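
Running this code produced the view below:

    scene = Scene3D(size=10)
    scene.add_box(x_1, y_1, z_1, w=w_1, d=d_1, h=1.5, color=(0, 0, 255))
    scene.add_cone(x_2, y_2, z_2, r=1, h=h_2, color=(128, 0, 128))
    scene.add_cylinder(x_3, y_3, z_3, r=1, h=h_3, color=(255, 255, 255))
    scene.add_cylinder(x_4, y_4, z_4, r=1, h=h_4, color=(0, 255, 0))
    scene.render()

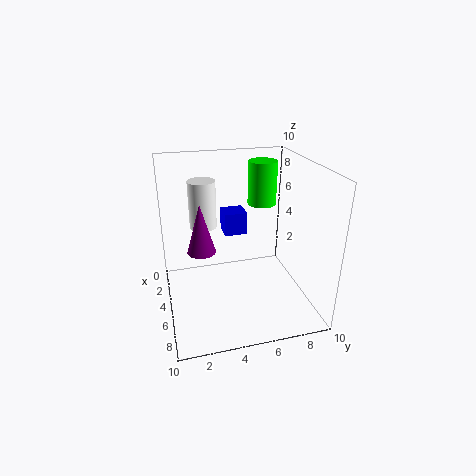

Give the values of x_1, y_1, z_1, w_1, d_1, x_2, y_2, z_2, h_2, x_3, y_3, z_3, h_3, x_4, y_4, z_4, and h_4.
x_1 = 4, y_1 = 4, z_1 = 5.5, w_1 = 1.5, d_1 = 1.5, x_2 = 4.5, y_2 = 2.5, z_2 = 4, h_2 = 3.5, x_3 = 2.5, y_3 = 3, z_3 = 5, h_3 = 3.5, x_4 = 4, y_4 = 7, z_4 = 7, h_4 = 3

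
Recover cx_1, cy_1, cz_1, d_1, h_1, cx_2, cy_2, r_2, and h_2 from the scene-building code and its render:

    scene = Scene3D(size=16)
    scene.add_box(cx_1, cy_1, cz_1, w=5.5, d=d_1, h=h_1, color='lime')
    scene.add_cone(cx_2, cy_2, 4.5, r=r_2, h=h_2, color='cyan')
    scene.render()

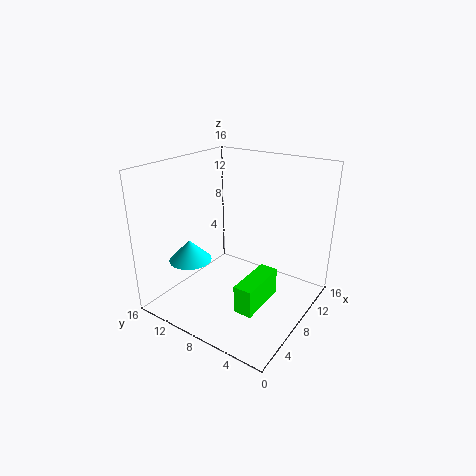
cx_1 = 3.5; cy_1 = 3.5; cz_1 = 2; d_1 = 2; h_1 = 3; cx_2 = 6; cy_2 = 13.5; r_2 = 2.5; h_2 = 2.5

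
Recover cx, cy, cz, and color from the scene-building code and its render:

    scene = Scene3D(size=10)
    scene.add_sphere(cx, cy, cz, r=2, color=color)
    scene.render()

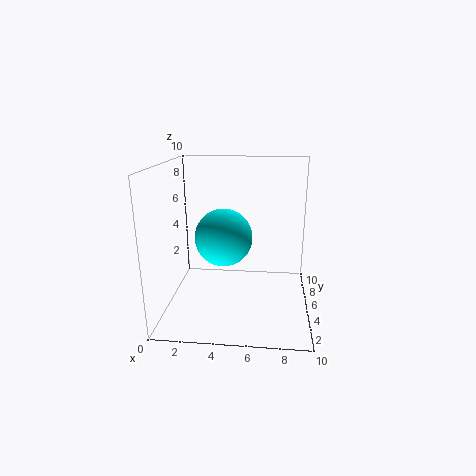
cx = 4
cy = 5
cz = 5
color = 'cyan'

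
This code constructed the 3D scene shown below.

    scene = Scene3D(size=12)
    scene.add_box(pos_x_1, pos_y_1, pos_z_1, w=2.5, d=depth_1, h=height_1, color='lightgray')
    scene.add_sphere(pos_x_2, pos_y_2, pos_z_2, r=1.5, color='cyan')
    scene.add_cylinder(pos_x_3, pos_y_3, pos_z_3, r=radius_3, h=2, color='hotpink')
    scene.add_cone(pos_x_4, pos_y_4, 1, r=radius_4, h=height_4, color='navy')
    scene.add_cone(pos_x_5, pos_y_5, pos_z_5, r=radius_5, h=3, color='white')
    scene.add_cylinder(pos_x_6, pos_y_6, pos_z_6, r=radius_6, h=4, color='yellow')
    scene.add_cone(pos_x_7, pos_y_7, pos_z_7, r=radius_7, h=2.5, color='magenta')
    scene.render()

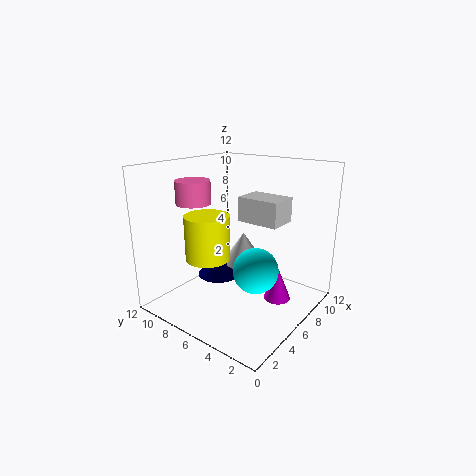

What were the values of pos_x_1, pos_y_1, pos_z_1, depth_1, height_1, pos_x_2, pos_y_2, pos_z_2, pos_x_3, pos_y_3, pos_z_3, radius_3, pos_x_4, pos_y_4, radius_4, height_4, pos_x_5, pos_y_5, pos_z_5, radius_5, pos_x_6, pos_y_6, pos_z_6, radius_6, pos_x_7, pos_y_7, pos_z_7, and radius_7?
pos_x_1 = 6
pos_y_1 = 2.5
pos_z_1 = 7.5
depth_1 = 3.5
height_1 = 2
pos_x_2 = 2
pos_y_2 = 1.5
pos_z_2 = 6
pos_x_3 = 5
pos_y_3 = 10
pos_z_3 = 8.5
radius_3 = 1.5
pos_x_4 = 7.5
pos_y_4 = 9.5
radius_4 = 2
height_4 = 2
pos_x_5 = 9.5
pos_y_5 = 8
pos_z_5 = 2
radius_5 = 2
pos_x_6 = 5.5
pos_y_6 = 9
pos_z_6 = 3.5
radius_6 = 2
pos_x_7 = 5
pos_y_7 = 1.5
pos_z_7 = 2.5
radius_7 = 1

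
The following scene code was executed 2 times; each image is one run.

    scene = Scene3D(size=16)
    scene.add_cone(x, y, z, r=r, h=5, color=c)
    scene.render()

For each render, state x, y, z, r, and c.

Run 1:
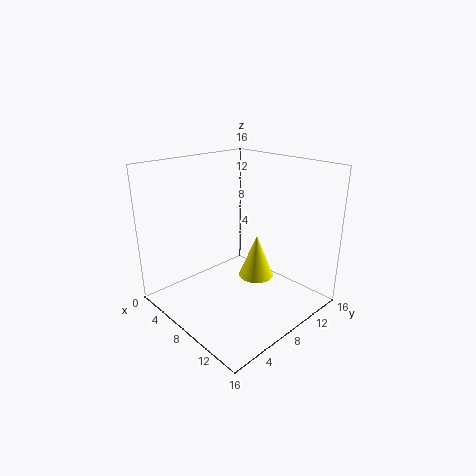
x = 9
y = 10
z = 3
r = 2
c = 'yellow'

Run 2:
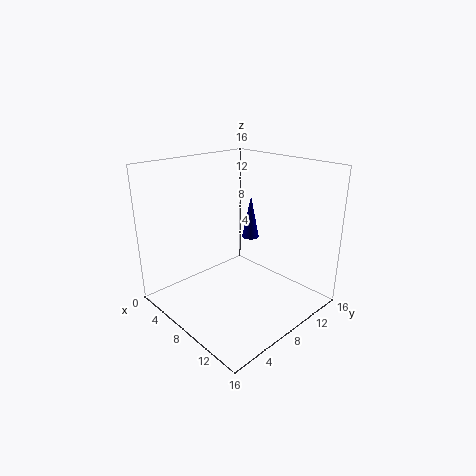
x = 7
y = 11
z = 7
r = 1
c = 'navy'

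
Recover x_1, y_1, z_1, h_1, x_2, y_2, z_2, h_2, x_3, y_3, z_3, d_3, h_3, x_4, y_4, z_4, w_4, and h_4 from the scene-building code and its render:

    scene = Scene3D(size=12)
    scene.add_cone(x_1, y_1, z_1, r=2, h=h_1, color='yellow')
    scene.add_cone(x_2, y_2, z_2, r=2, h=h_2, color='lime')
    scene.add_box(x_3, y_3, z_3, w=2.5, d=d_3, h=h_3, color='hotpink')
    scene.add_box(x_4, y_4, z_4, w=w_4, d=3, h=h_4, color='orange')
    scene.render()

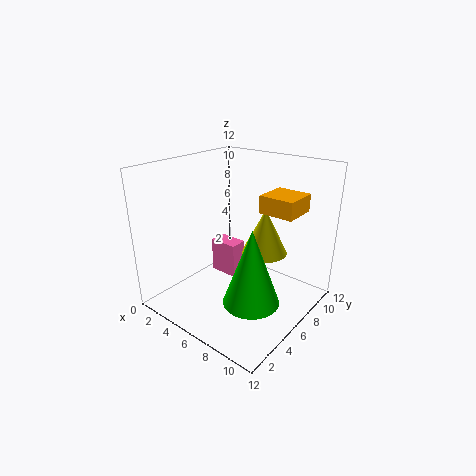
x_1 = 7; y_1 = 8.5; z_1 = 4; h_1 = 4; x_2 = 10; y_2 = 2.5; z_2 = 3.5; h_2 = 5.5; x_3 = 3; y_3 = 6; z_3 = 2; d_3 = 1.5; h_3 = 3; x_4 = 7; y_4 = 7.5; z_4 = 8; w_4 = 3; h_4 = 1.5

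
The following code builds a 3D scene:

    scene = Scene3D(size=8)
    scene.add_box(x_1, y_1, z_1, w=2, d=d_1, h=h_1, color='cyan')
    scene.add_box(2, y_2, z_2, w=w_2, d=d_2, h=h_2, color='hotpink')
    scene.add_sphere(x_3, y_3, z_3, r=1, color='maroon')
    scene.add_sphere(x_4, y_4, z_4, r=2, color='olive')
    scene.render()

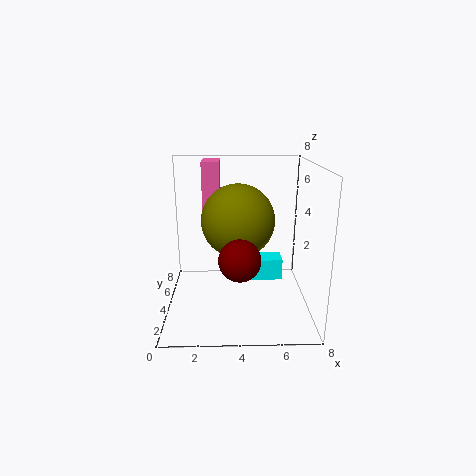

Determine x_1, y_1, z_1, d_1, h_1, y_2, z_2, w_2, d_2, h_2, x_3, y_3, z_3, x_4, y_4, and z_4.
x_1 = 4
y_1 = 1
z_1 = 3
d_1 = 1
h_1 = 1
y_2 = 5
z_2 = 5
w_2 = 1
d_2 = 2
h_2 = 3
x_3 = 4
y_3 = 1
z_3 = 4
x_4 = 4
y_4 = 4
z_4 = 5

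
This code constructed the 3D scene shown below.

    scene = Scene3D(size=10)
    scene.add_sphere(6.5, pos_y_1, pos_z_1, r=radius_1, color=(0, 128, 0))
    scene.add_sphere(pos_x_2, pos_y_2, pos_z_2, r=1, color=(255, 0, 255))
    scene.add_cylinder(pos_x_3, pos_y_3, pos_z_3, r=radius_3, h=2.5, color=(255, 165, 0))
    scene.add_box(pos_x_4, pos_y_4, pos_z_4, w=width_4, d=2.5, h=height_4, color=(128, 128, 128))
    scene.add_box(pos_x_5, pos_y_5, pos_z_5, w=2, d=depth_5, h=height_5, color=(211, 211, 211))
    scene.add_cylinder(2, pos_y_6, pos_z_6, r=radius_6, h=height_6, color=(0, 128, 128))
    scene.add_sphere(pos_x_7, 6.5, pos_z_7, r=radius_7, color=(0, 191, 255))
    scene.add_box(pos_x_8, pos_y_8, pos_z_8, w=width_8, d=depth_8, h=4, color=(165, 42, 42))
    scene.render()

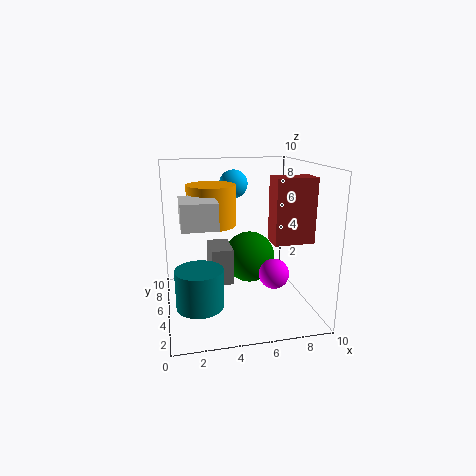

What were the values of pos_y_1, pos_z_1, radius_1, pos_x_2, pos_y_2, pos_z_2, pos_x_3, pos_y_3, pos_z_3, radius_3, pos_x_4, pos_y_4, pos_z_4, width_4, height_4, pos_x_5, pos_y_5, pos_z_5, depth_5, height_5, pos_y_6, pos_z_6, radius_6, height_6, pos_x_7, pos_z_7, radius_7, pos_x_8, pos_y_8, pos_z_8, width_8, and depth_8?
pos_y_1 = 7.5; pos_z_1 = 2.5; radius_1 = 2; pos_x_2 = 7; pos_y_2 = 3; pos_z_2 = 3; pos_x_3 = 3; pos_y_3 = 3.5; pos_z_3 = 6.5; radius_3 = 1.5; pos_x_4 = 3; pos_y_4 = 4; pos_z_4 = 2; width_4 = 1.5; height_4 = 2.5; pos_x_5 = 1; pos_y_5 = 0.5; pos_z_5 = 7; depth_5 = 2.5; height_5 = 1.5; pos_y_6 = 2.5; pos_z_6 = 1.5; radius_6 = 1.5; height_6 = 2.5; pos_x_7 = 5; pos_z_7 = 8.5; radius_7 = 1; pos_x_8 = 6.5; pos_y_8 = 1.5; pos_z_8 = 5.5; width_8 = 2.5; depth_8 = 1.5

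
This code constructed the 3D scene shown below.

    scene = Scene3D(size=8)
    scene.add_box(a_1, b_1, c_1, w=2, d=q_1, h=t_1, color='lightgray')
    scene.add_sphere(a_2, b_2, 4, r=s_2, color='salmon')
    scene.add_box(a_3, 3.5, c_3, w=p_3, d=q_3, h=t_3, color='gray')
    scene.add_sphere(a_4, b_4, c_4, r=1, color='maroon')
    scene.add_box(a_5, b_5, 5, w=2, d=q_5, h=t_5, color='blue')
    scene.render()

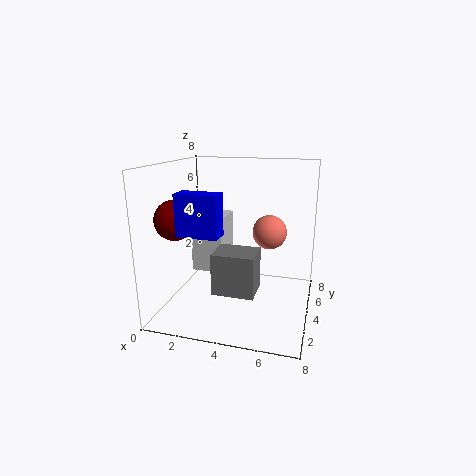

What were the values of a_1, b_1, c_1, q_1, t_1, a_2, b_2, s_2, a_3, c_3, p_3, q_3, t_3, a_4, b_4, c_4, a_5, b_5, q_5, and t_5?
a_1 = 0.5, b_1 = 5.5, c_1 = 1, q_1 = 2.5, t_1 = 3.5, a_2 = 5.5, b_2 = 5.5, s_2 = 1, a_3 = 2.5, c_3 = 0.5, p_3 = 2.5, q_3 = 2, t_3 = 2.5, a_4 = 1.5, b_4 = 1.5, c_4 = 5.5, a_5 = 2, b_5 = 0.5, q_5 = 1, t_5 = 2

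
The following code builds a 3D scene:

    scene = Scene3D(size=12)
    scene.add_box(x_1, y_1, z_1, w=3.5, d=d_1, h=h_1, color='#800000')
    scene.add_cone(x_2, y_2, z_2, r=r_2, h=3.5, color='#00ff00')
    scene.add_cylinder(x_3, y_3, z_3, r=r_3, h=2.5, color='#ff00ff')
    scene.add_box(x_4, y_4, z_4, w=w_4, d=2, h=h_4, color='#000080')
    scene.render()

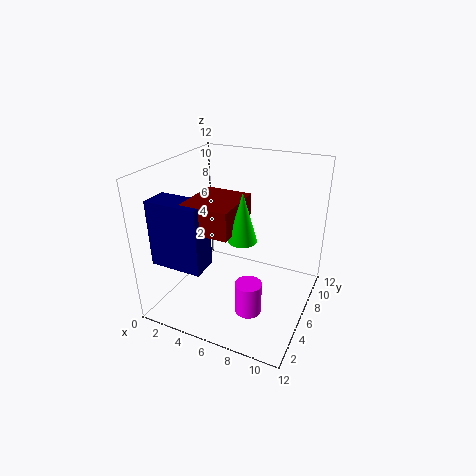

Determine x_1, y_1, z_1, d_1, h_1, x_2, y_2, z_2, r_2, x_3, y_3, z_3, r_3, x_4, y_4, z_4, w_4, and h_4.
x_1 = 4, y_1 = 1, z_1 = 8.5, d_1 = 4, h_1 = 2, x_2 = 8, y_2 = 2.5, z_2 = 8, r_2 = 1, x_3 = 8.5, y_3 = 2.5, z_3 = 2, r_3 = 1, x_4 = 1.5, y_4 = 0.5, z_4 = 5.5, w_4 = 4, h_4 = 5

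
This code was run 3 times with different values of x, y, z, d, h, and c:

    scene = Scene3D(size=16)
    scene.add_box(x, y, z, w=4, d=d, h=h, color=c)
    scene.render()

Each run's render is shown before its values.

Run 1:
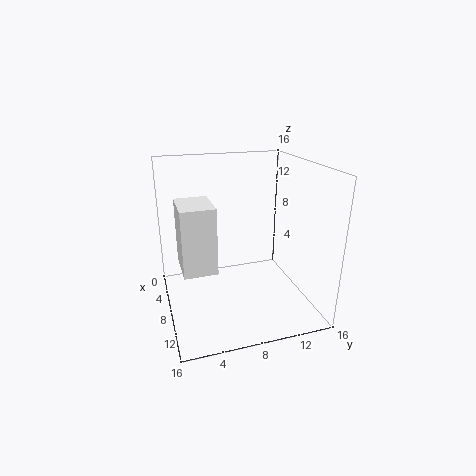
x = 11, y = 1, z = 8, d = 3, h = 6, c = 'white'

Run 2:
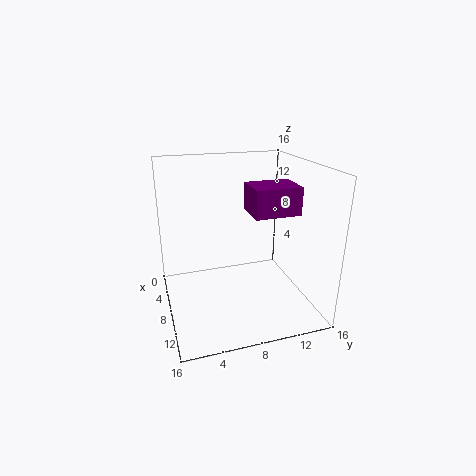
x = 7, y = 9, z = 11, d = 5, h = 3, c = 'purple'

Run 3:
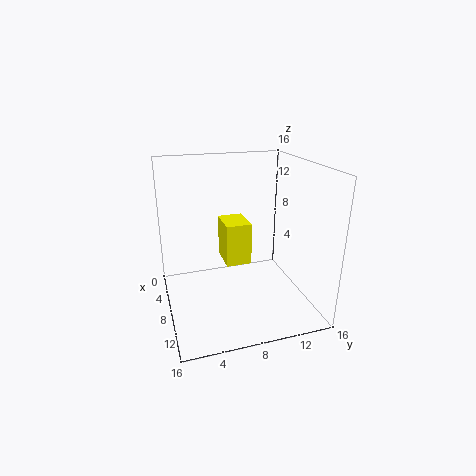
x = 3, y = 7, z = 4, d = 3, h = 5, c = 'yellow'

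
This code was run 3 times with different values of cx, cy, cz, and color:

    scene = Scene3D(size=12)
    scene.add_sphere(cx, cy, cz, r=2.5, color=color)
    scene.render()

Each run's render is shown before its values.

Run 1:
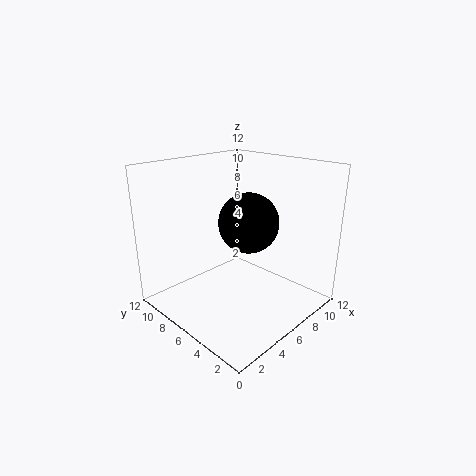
cx = 6.75
cy = 5.5
cz = 7.25
color = 'black'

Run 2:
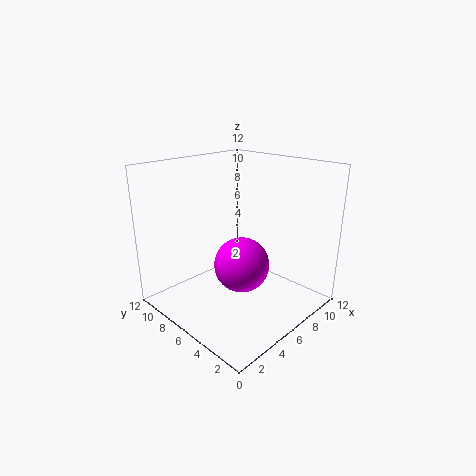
cx = 7.25
cy = 6.75
cz = 2.75
color = 'magenta'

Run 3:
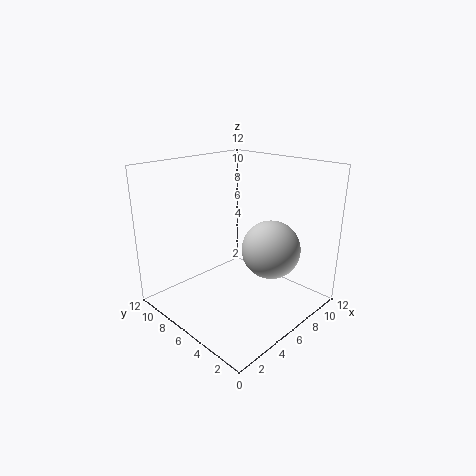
cx = 8.25
cy = 4.25
cz = 4.75
color = 'lightgray'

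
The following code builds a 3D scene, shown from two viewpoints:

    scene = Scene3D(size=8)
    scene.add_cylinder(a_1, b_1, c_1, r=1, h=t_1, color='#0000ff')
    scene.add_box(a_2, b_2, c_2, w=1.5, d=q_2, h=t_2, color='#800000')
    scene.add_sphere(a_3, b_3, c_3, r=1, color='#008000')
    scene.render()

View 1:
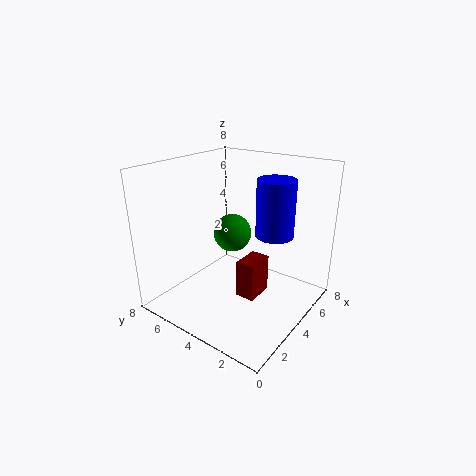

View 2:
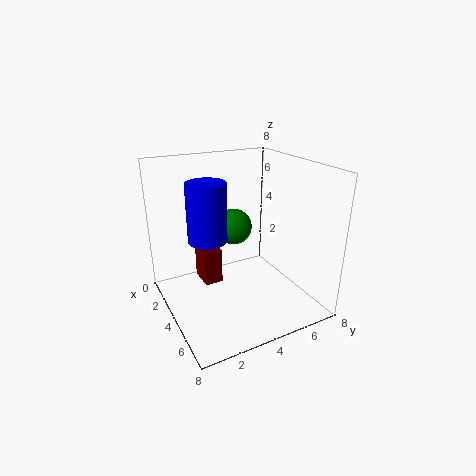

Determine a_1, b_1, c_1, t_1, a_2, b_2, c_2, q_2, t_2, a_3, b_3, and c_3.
a_1 = 4.5; b_1 = 2; c_1 = 4.5; t_1 = 3; a_2 = 2.5; b_2 = 2; c_2 = 1.5; q_2 = 1; t_2 = 2; a_3 = 3.5; b_3 = 4; c_3 = 4.5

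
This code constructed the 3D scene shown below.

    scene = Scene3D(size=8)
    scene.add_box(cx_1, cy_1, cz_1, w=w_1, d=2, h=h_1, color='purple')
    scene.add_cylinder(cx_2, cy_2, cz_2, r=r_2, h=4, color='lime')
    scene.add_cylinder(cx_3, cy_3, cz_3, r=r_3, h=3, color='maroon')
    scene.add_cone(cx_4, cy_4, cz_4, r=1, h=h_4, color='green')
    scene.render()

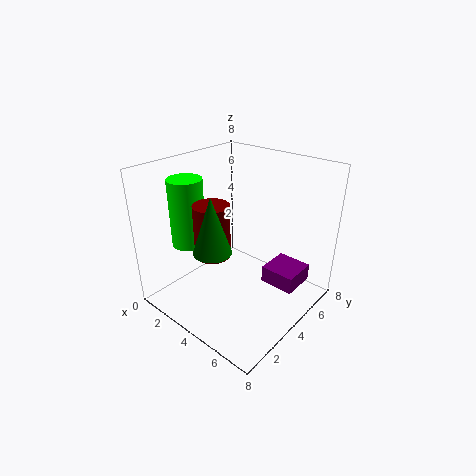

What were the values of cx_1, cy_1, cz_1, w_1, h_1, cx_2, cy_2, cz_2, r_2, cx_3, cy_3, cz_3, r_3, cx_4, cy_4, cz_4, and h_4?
cx_1 = 5
cy_1 = 5
cz_1 = 1
w_1 = 2
h_1 = 1
cx_2 = 1
cy_2 = 3
cz_2 = 3
r_2 = 1
cx_3 = 3
cy_3 = 3
cz_3 = 3
r_3 = 1
cx_4 = 4
cy_4 = 2
cz_4 = 4
h_4 = 3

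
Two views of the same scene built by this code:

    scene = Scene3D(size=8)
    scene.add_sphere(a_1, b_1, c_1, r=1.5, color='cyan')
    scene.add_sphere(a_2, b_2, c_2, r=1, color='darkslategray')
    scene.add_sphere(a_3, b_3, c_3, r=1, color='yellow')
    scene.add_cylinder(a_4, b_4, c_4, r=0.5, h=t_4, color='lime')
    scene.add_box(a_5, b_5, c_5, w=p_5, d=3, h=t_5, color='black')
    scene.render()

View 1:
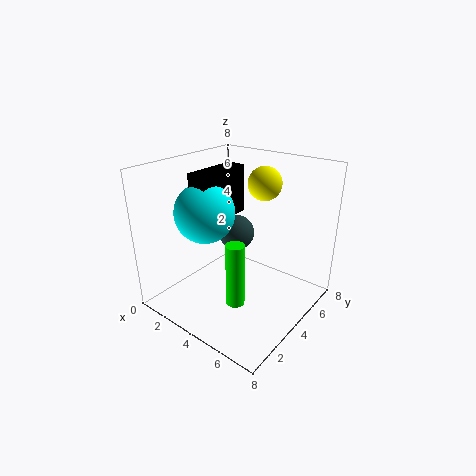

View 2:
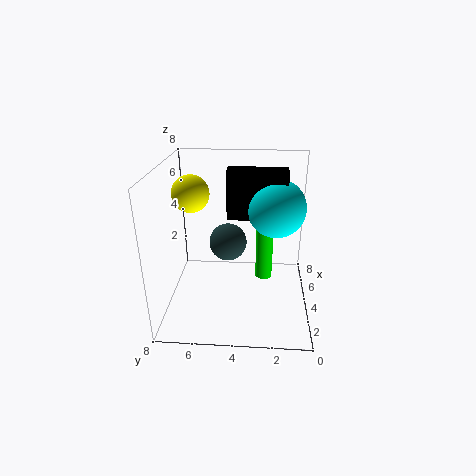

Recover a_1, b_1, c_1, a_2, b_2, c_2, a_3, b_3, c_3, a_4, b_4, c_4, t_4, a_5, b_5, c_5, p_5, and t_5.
a_1 = 3.5, b_1 = 2, c_1 = 6, a_2 = 3.5, b_2 = 4.5, c_2 = 4, a_3 = 4, b_3 = 6.5, c_3 = 6.5, a_4 = 5, b_4 = 2.5, c_4 = 1, t_4 = 3.5, a_5 = 3, b_5 = 1.5, c_5 = 5.5, p_5 = 1, t_5 = 2.5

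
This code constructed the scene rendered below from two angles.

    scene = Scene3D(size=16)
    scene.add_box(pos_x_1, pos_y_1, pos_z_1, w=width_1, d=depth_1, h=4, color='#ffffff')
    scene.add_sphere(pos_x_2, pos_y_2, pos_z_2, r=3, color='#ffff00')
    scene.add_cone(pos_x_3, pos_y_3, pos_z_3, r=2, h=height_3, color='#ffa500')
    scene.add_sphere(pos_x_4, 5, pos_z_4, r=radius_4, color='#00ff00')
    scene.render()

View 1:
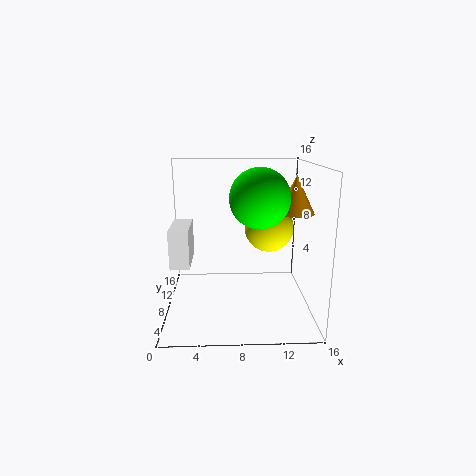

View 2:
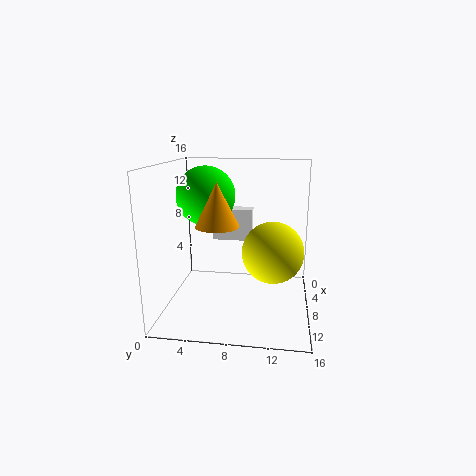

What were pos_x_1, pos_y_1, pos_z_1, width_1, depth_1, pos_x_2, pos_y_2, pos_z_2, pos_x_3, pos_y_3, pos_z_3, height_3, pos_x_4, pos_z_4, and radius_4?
pos_x_1 = 1, pos_y_1 = 4, pos_z_1 = 6, width_1 = 2, depth_1 = 5, pos_x_2 = 12, pos_y_2 = 12, pos_z_2 = 8, pos_x_3 = 14, pos_y_3 = 7, pos_z_3 = 11, height_3 = 4, pos_x_4 = 10, pos_z_4 = 13, radius_4 = 3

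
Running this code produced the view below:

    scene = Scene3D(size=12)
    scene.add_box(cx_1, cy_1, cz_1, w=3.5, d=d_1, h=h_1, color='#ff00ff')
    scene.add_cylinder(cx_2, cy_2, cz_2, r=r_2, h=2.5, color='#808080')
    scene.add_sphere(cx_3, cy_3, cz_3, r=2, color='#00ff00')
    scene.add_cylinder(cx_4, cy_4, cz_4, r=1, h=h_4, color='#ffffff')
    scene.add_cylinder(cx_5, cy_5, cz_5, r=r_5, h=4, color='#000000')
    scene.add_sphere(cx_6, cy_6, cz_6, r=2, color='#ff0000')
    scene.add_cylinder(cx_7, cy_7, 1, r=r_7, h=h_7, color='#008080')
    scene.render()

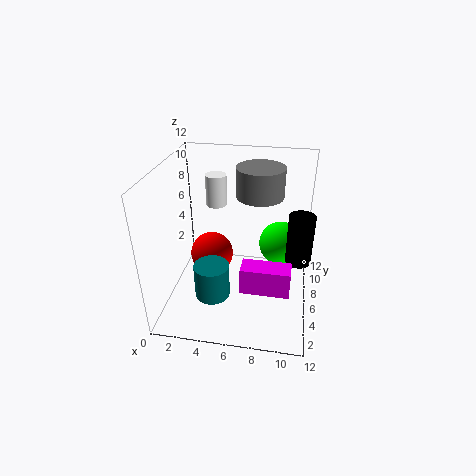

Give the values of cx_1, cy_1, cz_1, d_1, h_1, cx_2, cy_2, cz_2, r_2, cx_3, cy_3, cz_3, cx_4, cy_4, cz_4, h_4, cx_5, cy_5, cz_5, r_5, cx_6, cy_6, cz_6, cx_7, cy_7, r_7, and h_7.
cx_1 = 7, cy_1 = 1, cz_1 = 4.5, d_1 = 1.5, h_1 = 2, cx_2 = 7.5, cy_2 = 8, cz_2 = 9, r_2 = 2, cx_3 = 9.5, cy_3 = 9, cz_3 = 4, cx_4 = 3, cy_4 = 11, cz_4 = 6.5, h_4 = 3, cx_5 = 11, cy_5 = 5, cz_5 = 5, r_5 = 1, cx_6 = 3, cy_6 = 8.5, cz_6 = 2.5, cx_7 = 4, cy_7 = 4.5, r_7 = 1.5, h_7 = 3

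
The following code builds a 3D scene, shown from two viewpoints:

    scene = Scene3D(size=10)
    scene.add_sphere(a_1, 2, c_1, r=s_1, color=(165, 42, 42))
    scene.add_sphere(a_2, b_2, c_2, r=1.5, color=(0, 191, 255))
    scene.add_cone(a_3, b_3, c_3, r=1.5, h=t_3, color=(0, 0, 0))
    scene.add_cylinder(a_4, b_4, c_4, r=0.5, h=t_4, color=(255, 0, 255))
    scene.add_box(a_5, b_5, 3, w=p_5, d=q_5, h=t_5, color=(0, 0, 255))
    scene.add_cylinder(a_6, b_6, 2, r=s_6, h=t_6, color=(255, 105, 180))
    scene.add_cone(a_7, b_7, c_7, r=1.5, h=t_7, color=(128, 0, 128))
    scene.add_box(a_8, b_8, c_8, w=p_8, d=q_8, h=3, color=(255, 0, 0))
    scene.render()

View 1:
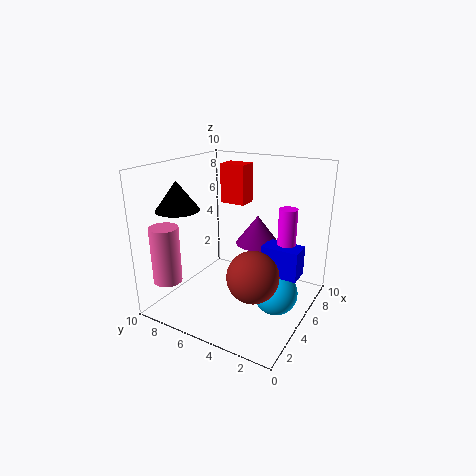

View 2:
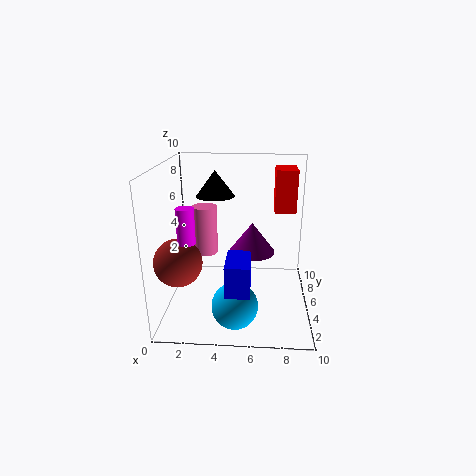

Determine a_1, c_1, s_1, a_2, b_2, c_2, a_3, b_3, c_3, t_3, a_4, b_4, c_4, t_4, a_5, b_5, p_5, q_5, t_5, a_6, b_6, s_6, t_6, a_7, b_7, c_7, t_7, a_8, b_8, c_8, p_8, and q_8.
a_1 = 1.5
c_1 = 4.5
s_1 = 1.5
a_2 = 5
b_2 = 2
c_2 = 1.5
a_3 = 3
b_3 = 8.5
c_3 = 7
t_3 = 2
a_4 = 2.5
b_4 = 0.5
c_4 = 6.5
t_4 = 2
a_5 = 4.5
b_5 = 0.5
p_5 = 1.5
q_5 = 2.5
t_5 = 2
a_6 = 2
b_6 = 9
s_6 = 1
t_6 = 4
a_7 = 6
b_7 = 4
c_7 = 4.5
t_7 = 2
a_8 = 7.5
b_8 = 6
c_8 = 6.5
p_8 = 1.5
q_8 = 2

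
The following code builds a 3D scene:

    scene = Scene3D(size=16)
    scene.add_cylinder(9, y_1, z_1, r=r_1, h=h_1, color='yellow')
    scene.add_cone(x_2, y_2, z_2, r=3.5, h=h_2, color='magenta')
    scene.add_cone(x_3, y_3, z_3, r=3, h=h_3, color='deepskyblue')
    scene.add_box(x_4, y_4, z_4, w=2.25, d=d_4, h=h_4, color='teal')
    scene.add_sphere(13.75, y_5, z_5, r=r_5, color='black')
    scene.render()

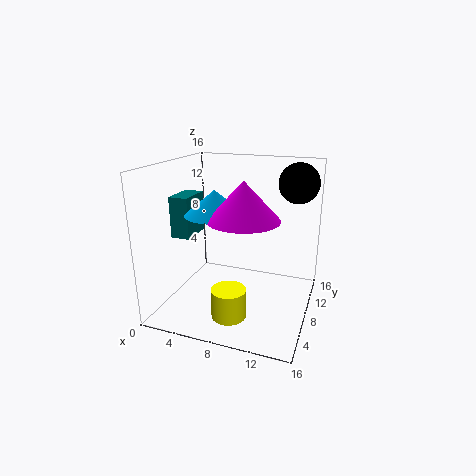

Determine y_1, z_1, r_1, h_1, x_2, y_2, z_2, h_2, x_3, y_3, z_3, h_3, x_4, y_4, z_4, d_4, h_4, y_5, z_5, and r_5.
y_1 = 2.5; z_1 = 1.75; r_1 = 1.75; h_1 = 3; x_2 = 10; y_2 = 4; z_2 = 11.5; h_2 = 3.75; x_3 = 6.75; y_3 = 4.75; z_3 = 11.5; h_3 = 2.5; x_4 = 0.25; y_4 = 6.75; z_4 = 7.5; d_4 = 4; h_4 = 4.75; y_5 = 11.75; z_5 = 13.75; r_5 = 2.25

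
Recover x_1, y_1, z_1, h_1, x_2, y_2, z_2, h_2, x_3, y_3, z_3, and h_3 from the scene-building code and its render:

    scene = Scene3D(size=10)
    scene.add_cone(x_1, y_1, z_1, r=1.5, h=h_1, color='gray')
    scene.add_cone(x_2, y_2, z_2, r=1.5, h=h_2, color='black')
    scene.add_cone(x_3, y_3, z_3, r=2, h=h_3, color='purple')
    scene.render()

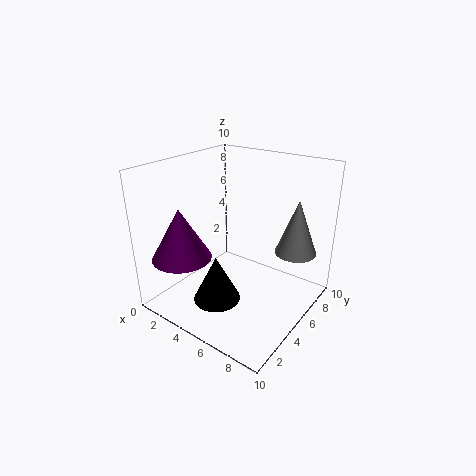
x_1 = 8; y_1 = 8; z_1 = 3.5; h_1 = 4; x_2 = 5.5; y_2 = 2; z_2 = 2; h_2 = 3; x_3 = 2.5; y_3 = 2; z_3 = 4; h_3 = 3.5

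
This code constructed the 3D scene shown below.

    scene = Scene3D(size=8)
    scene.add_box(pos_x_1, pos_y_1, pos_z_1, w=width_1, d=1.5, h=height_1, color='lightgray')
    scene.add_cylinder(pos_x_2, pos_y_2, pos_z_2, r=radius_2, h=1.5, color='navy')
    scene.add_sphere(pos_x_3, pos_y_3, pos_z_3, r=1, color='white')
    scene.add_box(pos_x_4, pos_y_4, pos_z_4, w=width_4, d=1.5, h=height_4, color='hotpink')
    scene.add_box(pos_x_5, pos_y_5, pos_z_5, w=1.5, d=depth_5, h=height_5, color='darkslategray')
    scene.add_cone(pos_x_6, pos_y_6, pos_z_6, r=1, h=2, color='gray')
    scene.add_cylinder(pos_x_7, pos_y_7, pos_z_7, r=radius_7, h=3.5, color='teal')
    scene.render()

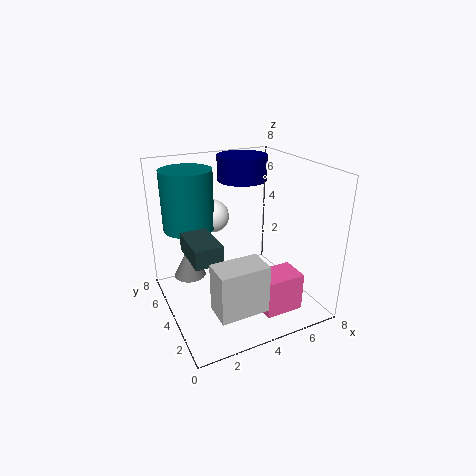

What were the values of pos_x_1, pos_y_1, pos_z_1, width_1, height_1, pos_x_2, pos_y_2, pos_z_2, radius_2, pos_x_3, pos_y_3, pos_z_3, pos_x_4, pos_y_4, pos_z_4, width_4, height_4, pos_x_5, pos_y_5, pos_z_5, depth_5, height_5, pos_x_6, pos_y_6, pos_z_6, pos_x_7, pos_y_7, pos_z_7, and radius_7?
pos_x_1 = 1.5, pos_y_1 = 0.5, pos_z_1 = 1.5, width_1 = 2.5, height_1 = 2.5, pos_x_2 = 5.5, pos_y_2 = 6.5, pos_z_2 = 6.5, radius_2 = 1.5, pos_x_3 = 3.5, pos_y_3 = 6.5, pos_z_3 = 4.5, pos_x_4 = 4, pos_y_4 = 0.5, pos_z_4 = 1, width_4 = 2, height_4 = 2, pos_x_5 = 1, pos_y_5 = 2.5, pos_z_5 = 3.5, depth_5 = 2.5, height_5 = 1, pos_x_6 = 2, pos_y_6 = 7, pos_z_6 = 0.5, pos_x_7 = 2, pos_y_7 = 6.5, pos_z_7 = 4, radius_7 = 1.5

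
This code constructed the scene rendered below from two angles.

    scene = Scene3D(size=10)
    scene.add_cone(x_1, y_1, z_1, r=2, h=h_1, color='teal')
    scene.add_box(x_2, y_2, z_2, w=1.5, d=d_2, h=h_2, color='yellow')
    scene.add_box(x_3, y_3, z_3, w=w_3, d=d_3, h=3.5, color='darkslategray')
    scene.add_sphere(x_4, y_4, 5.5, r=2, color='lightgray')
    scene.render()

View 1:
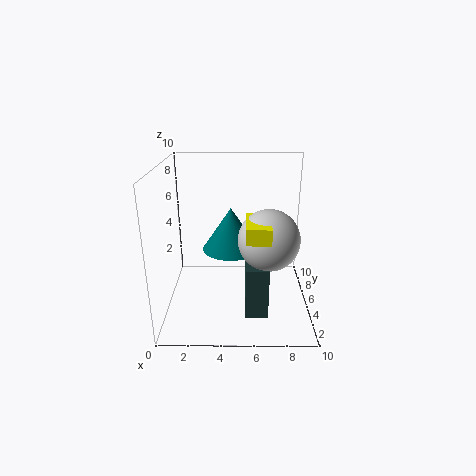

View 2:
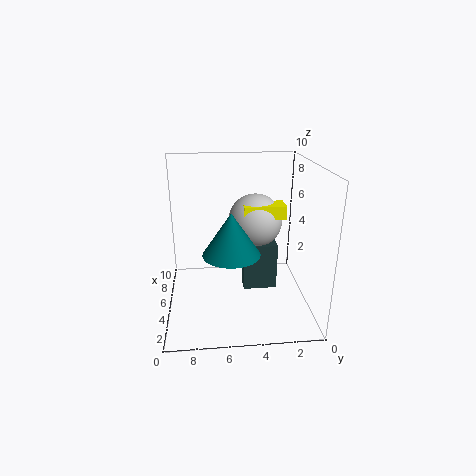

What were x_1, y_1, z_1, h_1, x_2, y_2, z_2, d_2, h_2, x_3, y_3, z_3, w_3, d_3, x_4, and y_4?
x_1 = 4.5, y_1 = 5.5, z_1 = 4, h_1 = 3, x_2 = 5.5, y_2 = 1.5, z_2 = 6, d_2 = 3, h_2 = 1, x_3 = 5.5, y_3 = 2, z_3 = 0.5, w_3 = 1.5, d_3 = 2.5, x_4 = 7, y_4 = 3.5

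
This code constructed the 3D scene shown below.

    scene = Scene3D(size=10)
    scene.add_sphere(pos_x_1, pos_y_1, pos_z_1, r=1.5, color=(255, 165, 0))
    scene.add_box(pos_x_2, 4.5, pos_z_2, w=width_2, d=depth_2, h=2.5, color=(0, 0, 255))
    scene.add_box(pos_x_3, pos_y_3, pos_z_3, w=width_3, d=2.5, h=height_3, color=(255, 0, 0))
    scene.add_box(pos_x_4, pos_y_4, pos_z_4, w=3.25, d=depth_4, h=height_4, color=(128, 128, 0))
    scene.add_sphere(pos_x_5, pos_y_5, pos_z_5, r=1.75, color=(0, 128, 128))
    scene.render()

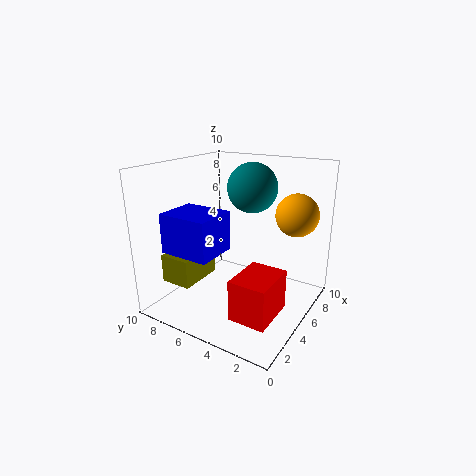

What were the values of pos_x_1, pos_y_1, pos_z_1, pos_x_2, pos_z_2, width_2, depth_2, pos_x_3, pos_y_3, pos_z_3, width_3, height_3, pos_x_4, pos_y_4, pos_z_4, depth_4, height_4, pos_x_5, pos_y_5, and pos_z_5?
pos_x_1 = 7.5; pos_y_1 = 1.75; pos_z_1 = 6.5; pos_x_2 = 0.5; pos_z_2 = 5; width_2 = 2.75; depth_2 = 3.25; pos_x_3 = 1.75; pos_y_3 = 1.25; pos_z_3 = 0.75; width_3 = 3.25; height_3 = 2.75; pos_x_4 = 2; pos_y_4 = 7.25; pos_z_4 = 1.75; depth_4 = 2.25; height_4 = 2; pos_x_5 = 6.5; pos_y_5 = 4.75; pos_z_5 = 8.25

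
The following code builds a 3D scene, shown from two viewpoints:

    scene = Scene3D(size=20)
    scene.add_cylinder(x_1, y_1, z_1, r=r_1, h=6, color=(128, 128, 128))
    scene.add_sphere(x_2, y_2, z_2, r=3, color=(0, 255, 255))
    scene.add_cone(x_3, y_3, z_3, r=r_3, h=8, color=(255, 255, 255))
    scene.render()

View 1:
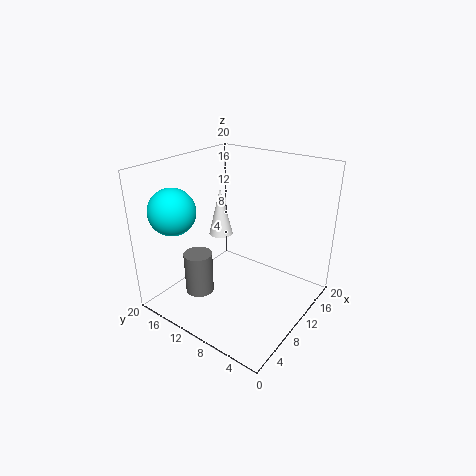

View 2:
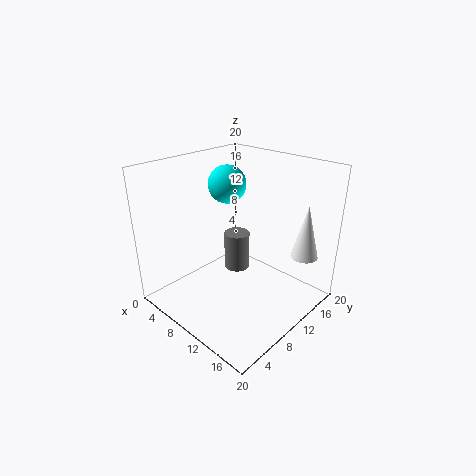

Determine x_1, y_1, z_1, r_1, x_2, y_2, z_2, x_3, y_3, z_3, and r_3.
x_1 = 6; y_1 = 14; z_1 = 2; r_1 = 2; x_2 = 3; y_2 = 15; z_2 = 15; x_3 = 16; y_3 = 18; z_3 = 6; r_3 = 2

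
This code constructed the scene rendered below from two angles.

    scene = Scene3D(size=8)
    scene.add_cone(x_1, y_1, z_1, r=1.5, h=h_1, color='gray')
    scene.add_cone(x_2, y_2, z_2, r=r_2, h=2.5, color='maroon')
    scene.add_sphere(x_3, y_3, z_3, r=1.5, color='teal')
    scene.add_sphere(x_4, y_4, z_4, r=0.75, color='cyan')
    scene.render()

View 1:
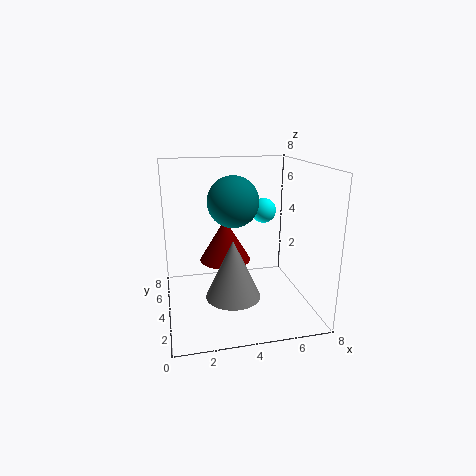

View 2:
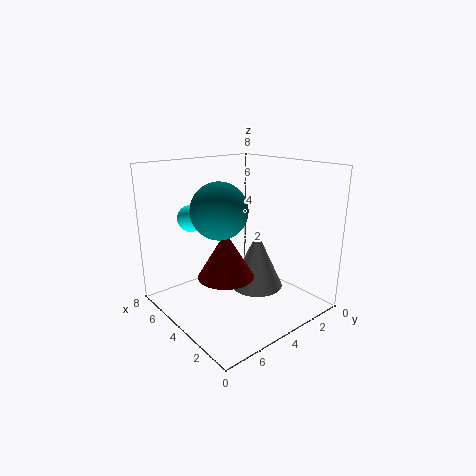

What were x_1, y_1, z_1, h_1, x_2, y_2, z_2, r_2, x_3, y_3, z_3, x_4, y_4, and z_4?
x_1 = 3.5
y_1 = 3
z_1 = 1
h_1 = 3.25
x_2 = 3.5
y_2 = 5.25
z_2 = 2.25
r_2 = 1.5
x_3 = 4
y_3 = 5.25
z_3 = 5.75
x_4 = 6
y_4 = 5.75
z_4 = 5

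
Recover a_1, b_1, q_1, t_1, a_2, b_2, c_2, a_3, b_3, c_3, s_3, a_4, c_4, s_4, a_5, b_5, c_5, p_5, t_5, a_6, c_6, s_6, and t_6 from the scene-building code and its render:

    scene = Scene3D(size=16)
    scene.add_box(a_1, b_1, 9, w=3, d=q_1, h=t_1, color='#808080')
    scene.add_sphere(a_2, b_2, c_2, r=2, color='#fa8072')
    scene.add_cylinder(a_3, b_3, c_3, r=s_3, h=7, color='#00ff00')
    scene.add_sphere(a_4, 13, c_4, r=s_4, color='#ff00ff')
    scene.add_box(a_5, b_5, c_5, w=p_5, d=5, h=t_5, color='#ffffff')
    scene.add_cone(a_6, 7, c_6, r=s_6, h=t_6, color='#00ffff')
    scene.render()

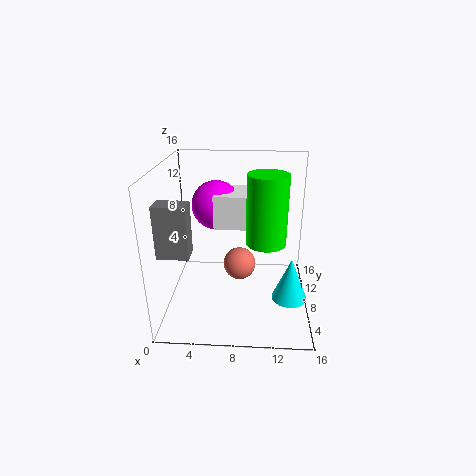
a_1 = 1; b_1 = 1; q_1 = 2; t_1 = 5; a_2 = 8; b_2 = 11; c_2 = 3; a_3 = 11; b_3 = 5; c_3 = 9; s_3 = 2; a_4 = 5; c_4 = 10; s_4 = 3; a_5 = 5; b_5 = 10; c_5 = 8; p_5 = 4; t_5 = 4; a_6 = 14; c_6 = 1; s_6 = 2; t_6 = 5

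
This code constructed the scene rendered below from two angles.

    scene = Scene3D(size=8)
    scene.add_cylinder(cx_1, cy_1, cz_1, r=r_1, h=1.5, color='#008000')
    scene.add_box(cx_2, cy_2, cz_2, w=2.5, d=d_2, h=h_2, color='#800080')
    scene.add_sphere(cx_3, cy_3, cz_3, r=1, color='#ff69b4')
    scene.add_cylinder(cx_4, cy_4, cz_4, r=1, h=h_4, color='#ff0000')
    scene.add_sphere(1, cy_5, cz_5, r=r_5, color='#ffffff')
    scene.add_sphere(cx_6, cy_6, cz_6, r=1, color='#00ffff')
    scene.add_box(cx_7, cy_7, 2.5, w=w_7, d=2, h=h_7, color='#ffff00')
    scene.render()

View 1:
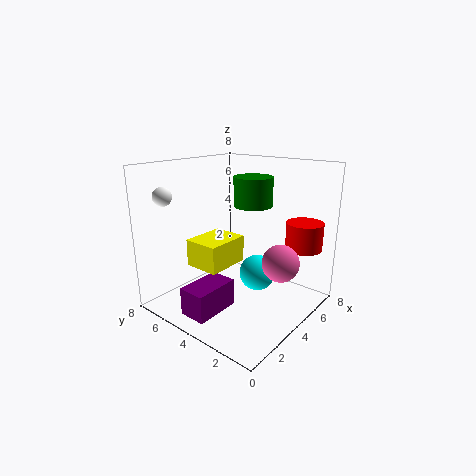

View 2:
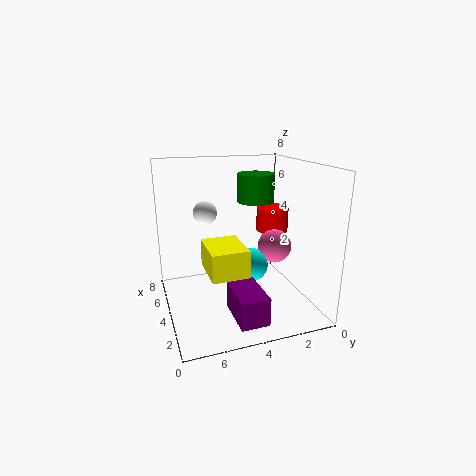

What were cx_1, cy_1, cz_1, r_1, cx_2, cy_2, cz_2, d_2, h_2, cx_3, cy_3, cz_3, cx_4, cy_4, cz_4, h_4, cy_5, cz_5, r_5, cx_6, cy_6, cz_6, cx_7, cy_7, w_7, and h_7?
cx_1 = 4; cy_1 = 3; cz_1 = 6; r_1 = 1; cx_2 = 0.5; cy_2 = 3.5; cz_2 = 0.5; d_2 = 1.5; h_2 = 1.5; cx_3 = 4.5; cy_3 = 1.5; cz_3 = 3; cx_4 = 6; cy_4 = 1; cz_4 = 3.5; h_4 = 1.5; cy_5 = 6.5; cz_5 = 6.5; r_5 = 0.5; cx_6 = 4.5; cy_6 = 3; cz_6 = 2; cx_7 = 2; cy_7 = 4; w_7 = 2.5; h_7 = 1.5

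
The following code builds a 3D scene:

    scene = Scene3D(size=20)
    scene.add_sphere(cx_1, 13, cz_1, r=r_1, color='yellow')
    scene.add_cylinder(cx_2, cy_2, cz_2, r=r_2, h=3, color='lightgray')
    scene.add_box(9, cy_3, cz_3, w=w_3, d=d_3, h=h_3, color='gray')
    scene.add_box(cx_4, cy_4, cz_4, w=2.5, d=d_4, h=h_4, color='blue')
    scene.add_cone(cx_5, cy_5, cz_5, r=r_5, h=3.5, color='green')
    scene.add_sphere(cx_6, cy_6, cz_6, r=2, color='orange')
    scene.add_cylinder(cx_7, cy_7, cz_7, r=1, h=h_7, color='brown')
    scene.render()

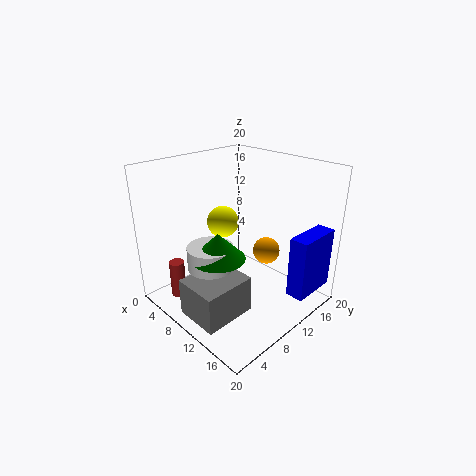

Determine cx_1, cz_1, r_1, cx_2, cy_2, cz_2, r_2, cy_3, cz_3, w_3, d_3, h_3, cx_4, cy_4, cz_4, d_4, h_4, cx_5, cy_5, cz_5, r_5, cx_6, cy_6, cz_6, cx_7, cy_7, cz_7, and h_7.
cx_1 = 3.5
cz_1 = 9.5
r_1 = 2.5
cx_2 = 10
cy_2 = 5
cz_2 = 7.5
r_2 = 3
cy_3 = 0.5
cz_3 = 2
w_3 = 6
d_3 = 7
h_3 = 5
cx_4 = 17
cy_4 = 12.5
cz_4 = 3
d_4 = 6.5
h_4 = 8.5
cx_5 = 11
cy_5 = 5.5
cz_5 = 9
r_5 = 3.5
cx_6 = 11
cy_6 = 15
cz_6 = 6.5
cx_7 = 6.5
cy_7 = 2
cz_7 = 3
h_7 = 5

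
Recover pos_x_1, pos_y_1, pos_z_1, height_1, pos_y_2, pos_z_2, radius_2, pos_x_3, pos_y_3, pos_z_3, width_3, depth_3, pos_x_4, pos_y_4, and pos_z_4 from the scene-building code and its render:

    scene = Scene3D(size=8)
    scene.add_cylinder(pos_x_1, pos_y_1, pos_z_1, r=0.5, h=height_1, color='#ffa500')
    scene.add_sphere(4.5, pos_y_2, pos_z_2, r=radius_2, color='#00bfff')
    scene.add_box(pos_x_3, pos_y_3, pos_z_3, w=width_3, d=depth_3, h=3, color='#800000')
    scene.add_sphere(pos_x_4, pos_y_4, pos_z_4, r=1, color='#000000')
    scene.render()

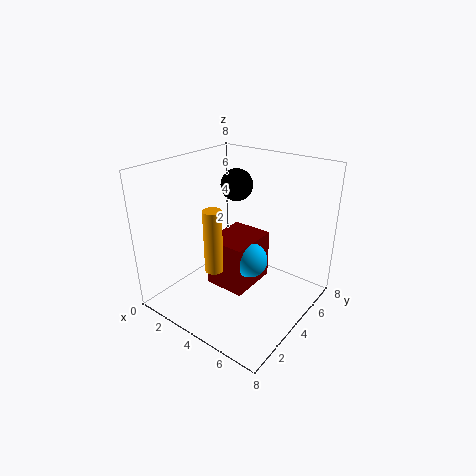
pos_x_1 = 3.5
pos_y_1 = 2.5
pos_z_1 = 2.5
height_1 = 3.5
pos_y_2 = 4.5
pos_z_2 = 2.5
radius_2 = 1
pos_x_3 = 2
pos_y_3 = 3.5
pos_z_3 = 0.5
width_3 = 2.5
depth_3 = 3
pos_x_4 = 2
pos_y_4 = 6.5
pos_z_4 = 6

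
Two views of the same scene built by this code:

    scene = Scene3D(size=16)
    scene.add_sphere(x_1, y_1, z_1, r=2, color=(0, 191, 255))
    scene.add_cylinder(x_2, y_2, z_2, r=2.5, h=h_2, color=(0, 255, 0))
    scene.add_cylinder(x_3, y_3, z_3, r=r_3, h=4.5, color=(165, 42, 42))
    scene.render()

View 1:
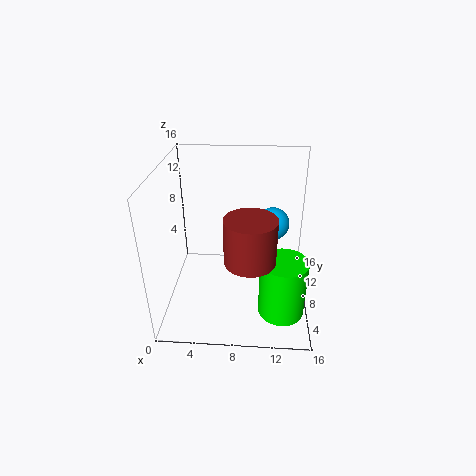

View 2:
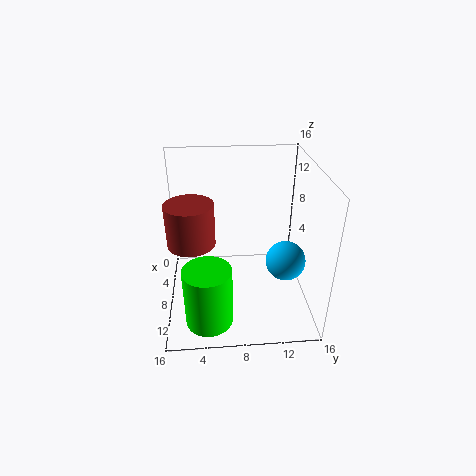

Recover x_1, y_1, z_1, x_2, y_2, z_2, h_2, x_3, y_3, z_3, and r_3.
x_1 = 12; y_1 = 12.5; z_1 = 7.5; x_2 = 13; y_2 = 4.5; z_2 = 1; h_2 = 6.5; x_3 = 9.5; y_3 = 3; z_3 = 8.5; r_3 = 2.5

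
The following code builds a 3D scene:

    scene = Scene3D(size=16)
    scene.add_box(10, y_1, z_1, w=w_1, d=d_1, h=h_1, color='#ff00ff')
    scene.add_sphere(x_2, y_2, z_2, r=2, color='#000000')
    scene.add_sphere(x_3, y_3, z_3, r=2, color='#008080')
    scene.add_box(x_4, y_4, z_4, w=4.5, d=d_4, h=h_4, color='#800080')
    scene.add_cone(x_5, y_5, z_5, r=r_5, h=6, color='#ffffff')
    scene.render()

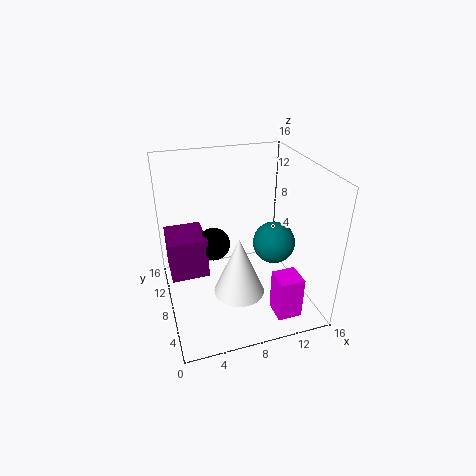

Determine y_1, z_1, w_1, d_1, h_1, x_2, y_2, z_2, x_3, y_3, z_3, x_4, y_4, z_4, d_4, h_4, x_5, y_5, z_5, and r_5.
y_1 = 0.5, z_1 = 2, w_1 = 2.5, d_1 = 2.5, h_1 = 4.5, x_2 = 6, y_2 = 11.5, z_2 = 5.5, x_3 = 10, y_3 = 3, z_3 = 10, x_4 = 0.5, y_4 = 10, z_4 = 2, d_4 = 5, h_4 = 5, x_5 = 6.5, y_5 = 3, z_5 = 5, r_5 = 2.5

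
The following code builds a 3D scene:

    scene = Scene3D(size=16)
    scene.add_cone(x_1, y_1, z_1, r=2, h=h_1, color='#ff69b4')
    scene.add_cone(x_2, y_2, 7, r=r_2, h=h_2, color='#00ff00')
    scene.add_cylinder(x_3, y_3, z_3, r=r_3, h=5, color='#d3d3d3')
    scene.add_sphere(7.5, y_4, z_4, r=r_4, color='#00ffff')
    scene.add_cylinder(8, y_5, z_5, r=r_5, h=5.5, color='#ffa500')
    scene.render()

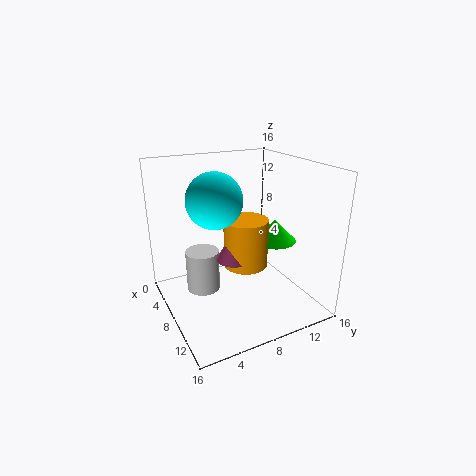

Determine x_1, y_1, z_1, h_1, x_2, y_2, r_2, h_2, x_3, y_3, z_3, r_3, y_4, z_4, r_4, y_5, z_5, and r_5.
x_1 = 8, y_1 = 7.5, z_1 = 5.5, h_1 = 3.5, x_2 = 8.5, y_2 = 12.5, r_2 = 2.5, h_2 = 2.5, x_3 = 4.5, y_3 = 5, z_3 = 0.5, r_3 = 2, y_4 = 5.5, z_4 = 12.5, r_4 = 3, y_5 = 9, z_5 = 4.5, r_5 = 2.5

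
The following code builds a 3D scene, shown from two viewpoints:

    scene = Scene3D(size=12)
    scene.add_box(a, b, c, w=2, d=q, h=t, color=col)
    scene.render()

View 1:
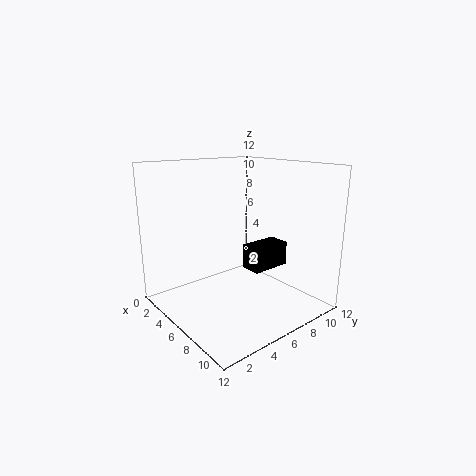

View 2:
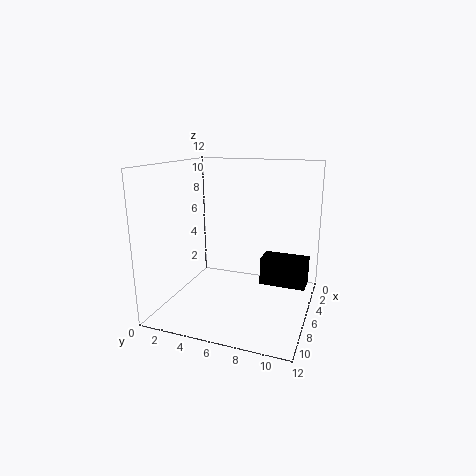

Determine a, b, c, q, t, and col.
a = 4.25; b = 8; c = 2.25; q = 3.75; t = 2.25; col = 'black'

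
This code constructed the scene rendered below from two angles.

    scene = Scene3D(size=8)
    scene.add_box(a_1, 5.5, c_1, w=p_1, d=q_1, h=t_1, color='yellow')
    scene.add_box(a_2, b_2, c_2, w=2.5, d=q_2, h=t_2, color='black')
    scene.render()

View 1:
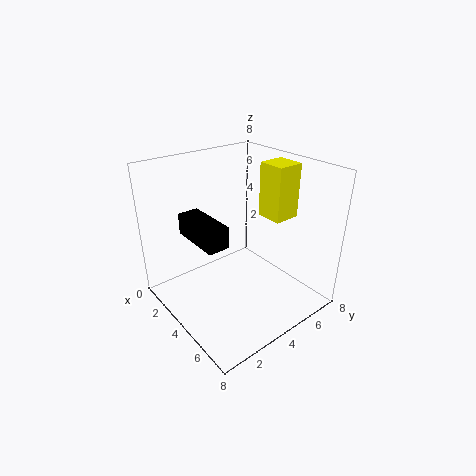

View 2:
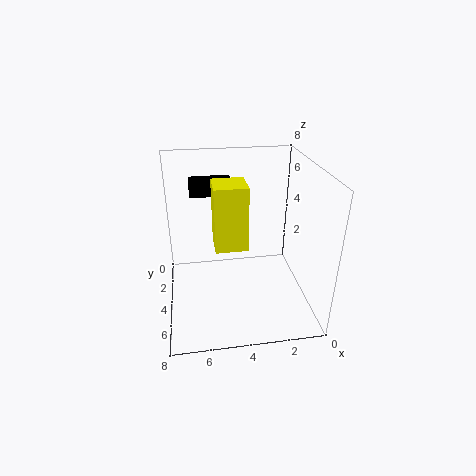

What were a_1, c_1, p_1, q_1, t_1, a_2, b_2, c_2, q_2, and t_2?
a_1 = 4; c_1 = 5; p_1 = 1.5; q_1 = 1.5; t_1 = 3; a_2 = 4; b_2 = 0.5; c_2 = 5.5; q_2 = 1; t_2 = 1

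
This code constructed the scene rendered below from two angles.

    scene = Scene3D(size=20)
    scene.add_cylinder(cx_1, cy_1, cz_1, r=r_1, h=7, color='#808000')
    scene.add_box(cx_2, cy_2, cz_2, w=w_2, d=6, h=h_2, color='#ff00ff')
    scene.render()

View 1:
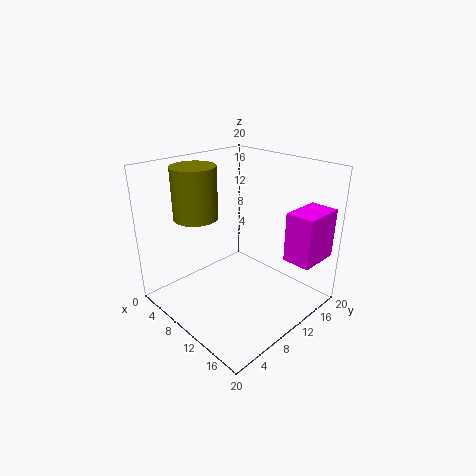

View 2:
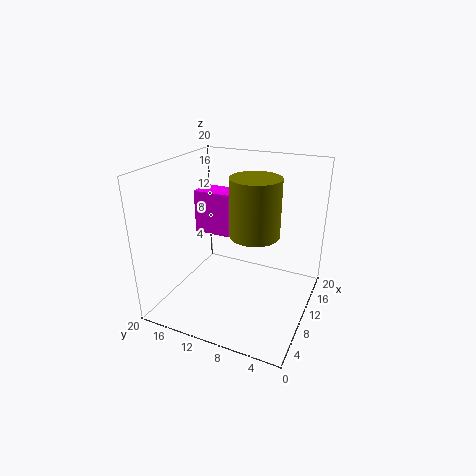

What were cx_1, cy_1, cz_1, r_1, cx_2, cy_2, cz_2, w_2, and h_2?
cx_1 = 6; cy_1 = 6; cz_1 = 13; r_1 = 3; cx_2 = 15; cy_2 = 14; cz_2 = 7; w_2 = 4; h_2 = 7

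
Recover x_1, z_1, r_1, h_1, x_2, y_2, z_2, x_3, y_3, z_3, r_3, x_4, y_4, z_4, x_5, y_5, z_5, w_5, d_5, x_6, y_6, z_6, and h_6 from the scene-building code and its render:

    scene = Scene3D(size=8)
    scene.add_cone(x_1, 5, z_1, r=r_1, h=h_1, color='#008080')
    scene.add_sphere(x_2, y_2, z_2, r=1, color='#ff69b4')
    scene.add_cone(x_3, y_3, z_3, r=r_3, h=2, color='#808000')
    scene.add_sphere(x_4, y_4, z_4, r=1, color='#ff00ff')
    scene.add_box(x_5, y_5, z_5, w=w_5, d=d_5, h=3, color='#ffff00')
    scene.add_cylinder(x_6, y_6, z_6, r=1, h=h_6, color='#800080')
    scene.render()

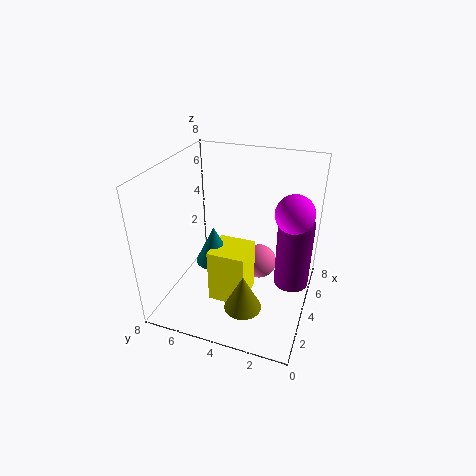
x_1 = 3
z_1 = 3
r_1 = 1
h_1 = 2
x_2 = 5
y_2 = 3
z_2 = 2
x_3 = 2
y_3 = 3
z_3 = 1
r_3 = 1
x_4 = 4
y_4 = 1
z_4 = 6
x_5 = 2
y_5 = 3
z_5 = 1
w_5 = 2
d_5 = 2
x_6 = 5
y_6 = 1
z_6 = 1
h_6 = 4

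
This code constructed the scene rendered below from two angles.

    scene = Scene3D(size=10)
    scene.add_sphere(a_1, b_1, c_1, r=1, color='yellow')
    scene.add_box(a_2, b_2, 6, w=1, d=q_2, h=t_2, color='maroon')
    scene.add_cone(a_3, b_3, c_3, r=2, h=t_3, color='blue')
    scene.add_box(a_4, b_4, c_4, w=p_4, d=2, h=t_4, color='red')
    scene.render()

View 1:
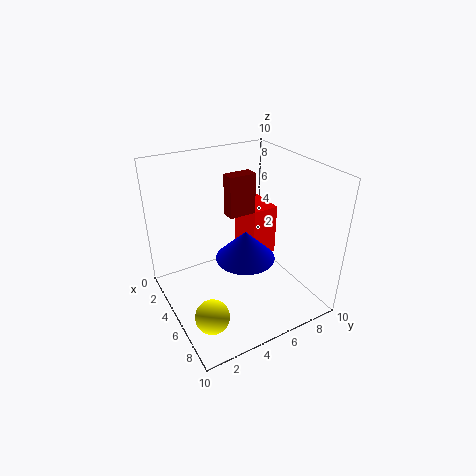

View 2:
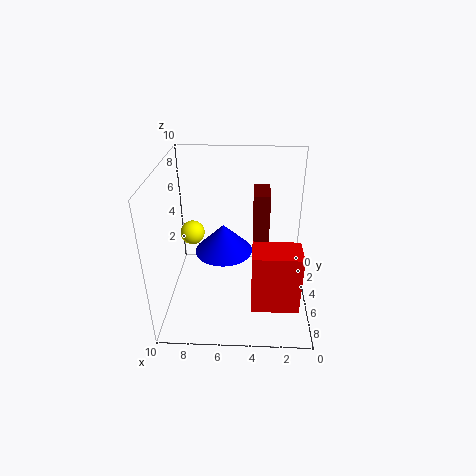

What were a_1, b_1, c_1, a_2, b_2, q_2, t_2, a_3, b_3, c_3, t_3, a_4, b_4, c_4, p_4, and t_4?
a_1 = 9
b_1 = 1
c_1 = 3
a_2 = 3
b_2 = 5
q_2 = 2
t_2 = 3
a_3 = 6
b_3 = 5
c_3 = 4
t_3 = 2
a_4 = 1
b_4 = 7
c_4 = 2
p_4 = 3
t_4 = 4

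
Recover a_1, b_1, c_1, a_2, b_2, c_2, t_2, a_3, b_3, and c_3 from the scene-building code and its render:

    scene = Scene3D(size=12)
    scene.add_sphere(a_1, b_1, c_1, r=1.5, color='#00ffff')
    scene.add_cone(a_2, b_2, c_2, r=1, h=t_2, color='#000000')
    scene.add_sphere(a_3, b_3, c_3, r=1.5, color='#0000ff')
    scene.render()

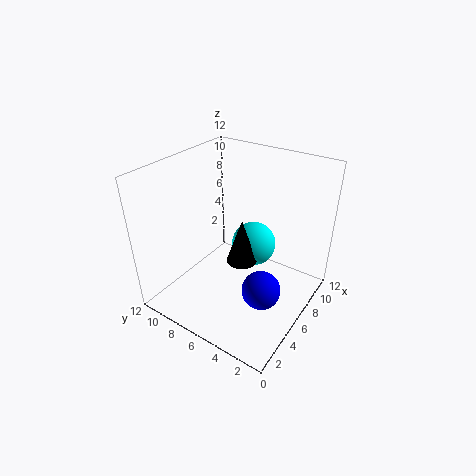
a_1 = 3.5
b_1 = 3
c_1 = 8
a_2 = 2
b_2 = 3
c_2 = 7.5
t_2 = 3
a_3 = 4
b_3 = 2.5
c_3 = 3.5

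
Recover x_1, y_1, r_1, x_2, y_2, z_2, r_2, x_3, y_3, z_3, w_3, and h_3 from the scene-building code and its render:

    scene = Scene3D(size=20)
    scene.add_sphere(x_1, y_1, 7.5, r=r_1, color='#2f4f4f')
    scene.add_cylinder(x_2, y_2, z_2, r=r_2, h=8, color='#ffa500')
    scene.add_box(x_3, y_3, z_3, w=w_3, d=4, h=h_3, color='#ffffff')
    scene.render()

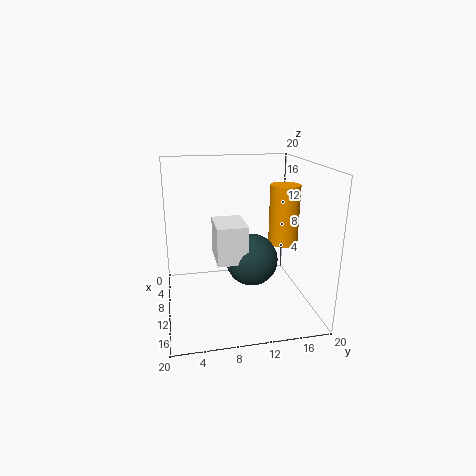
x_1 = 12
y_1 = 11.5
r_1 = 3.5
x_2 = 11.5
y_2 = 16
z_2 = 9.5
r_2 = 2
x_3 = 9
y_3 = 6.5
z_3 = 8
w_3 = 5.5
h_3 = 5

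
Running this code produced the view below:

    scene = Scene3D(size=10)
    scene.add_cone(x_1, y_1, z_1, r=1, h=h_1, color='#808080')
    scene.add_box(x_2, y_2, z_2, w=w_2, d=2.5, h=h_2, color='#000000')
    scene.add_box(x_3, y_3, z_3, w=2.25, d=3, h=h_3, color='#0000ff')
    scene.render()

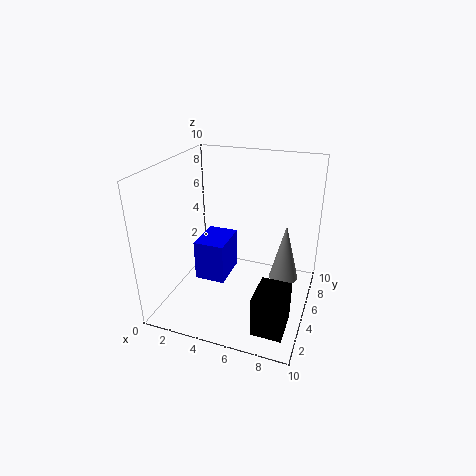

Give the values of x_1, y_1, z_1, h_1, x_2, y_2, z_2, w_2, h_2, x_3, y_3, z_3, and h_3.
x_1 = 8.25, y_1 = 5.5, z_1 = 2.25, h_1 = 4, x_2 = 7.25, y_2 = 1, z_2 = 0.5, w_2 = 2, h_2 = 2.75, x_3 = 1.75, y_3 = 4.5, z_3 = 1.25, h_3 = 3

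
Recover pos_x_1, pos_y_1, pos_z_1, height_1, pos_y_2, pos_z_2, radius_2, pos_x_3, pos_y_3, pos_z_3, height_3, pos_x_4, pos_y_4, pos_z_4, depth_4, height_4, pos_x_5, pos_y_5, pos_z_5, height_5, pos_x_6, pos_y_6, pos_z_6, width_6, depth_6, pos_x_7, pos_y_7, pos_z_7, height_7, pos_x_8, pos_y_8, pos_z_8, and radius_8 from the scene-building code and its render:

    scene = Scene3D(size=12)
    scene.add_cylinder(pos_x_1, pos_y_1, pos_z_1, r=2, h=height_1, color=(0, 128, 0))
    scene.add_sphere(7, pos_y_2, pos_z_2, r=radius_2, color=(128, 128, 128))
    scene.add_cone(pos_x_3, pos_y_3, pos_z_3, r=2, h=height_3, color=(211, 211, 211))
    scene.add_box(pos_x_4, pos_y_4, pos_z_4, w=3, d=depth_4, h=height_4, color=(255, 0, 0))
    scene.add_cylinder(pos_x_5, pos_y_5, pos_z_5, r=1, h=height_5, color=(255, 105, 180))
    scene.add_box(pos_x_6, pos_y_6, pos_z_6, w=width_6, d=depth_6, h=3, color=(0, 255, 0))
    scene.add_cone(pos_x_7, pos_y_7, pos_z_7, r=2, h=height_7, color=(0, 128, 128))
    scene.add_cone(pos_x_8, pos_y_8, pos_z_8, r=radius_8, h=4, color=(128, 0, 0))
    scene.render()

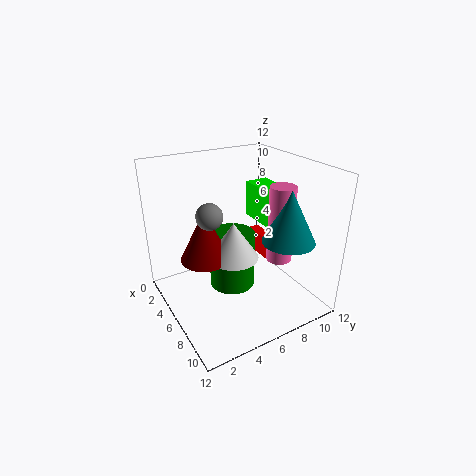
pos_x_1 = 5; pos_y_1 = 6; pos_z_1 = 1; height_1 = 5; pos_y_2 = 3; pos_z_2 = 9; radius_2 = 1; pos_x_3 = 7; pos_y_3 = 5; pos_z_3 = 5; height_3 = 3; pos_x_4 = 3; pos_y_4 = 9; pos_z_4 = 3; depth_4 = 1; height_4 = 2; pos_x_5 = 9; pos_y_5 = 8; pos_z_5 = 5; height_5 = 6; pos_x_6 = 4; pos_y_6 = 8; pos_z_6 = 7; width_6 = 4; depth_6 = 2; pos_x_7 = 10; pos_y_7 = 8; pos_z_7 = 7; height_7 = 4; pos_x_8 = 6; pos_y_8 = 3; pos_z_8 = 5; radius_8 = 2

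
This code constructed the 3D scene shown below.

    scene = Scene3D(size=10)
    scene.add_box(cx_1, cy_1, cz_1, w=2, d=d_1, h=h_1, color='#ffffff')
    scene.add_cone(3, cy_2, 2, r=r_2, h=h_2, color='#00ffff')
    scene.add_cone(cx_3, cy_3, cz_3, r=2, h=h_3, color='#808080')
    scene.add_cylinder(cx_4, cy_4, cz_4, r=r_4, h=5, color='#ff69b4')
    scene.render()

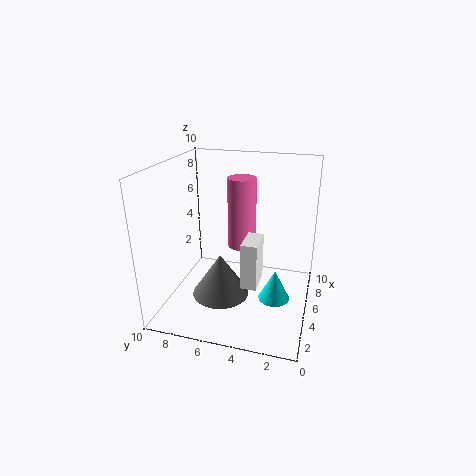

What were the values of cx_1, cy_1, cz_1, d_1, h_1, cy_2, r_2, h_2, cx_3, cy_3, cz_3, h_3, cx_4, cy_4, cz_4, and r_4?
cx_1 = 2, cy_1 = 3, cz_1 = 3, d_1 = 1, h_1 = 3, cy_2 = 2, r_2 = 1, h_2 = 2, cx_3 = 4, cy_3 = 6, cz_3 = 1, h_3 = 3, cx_4 = 6, cy_4 = 5, cz_4 = 4, r_4 = 1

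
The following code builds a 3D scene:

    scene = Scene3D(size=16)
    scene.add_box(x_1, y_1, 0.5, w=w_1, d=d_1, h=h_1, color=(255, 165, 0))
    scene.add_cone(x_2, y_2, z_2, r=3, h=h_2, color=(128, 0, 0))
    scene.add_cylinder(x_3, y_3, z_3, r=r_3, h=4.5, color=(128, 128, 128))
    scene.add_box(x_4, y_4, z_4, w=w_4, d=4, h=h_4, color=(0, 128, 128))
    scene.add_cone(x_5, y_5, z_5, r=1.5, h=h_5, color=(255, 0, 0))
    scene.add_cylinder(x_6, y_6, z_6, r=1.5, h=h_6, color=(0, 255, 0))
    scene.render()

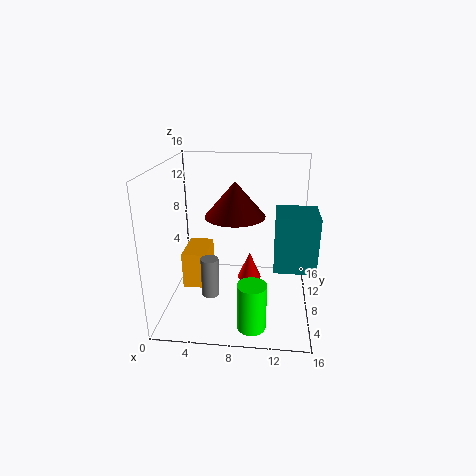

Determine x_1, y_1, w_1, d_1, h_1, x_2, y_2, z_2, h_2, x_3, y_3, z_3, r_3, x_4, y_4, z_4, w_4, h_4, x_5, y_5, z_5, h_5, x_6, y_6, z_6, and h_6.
x_1 = 1; y_1 = 9; w_1 = 3; d_1 = 5; h_1 = 4.5; x_2 = 8; y_2 = 5.5; z_2 = 11.5; h_2 = 3.5; x_3 = 5; y_3 = 6.5; z_3 = 1.5; r_3 = 1; x_4 = 12; y_4 = 2.5; z_4 = 7; w_4 = 4; h_4 = 5.5; x_5 = 9; y_5 = 12.5; z_5 = 0.5; h_5 = 3.5; x_6 = 10; y_6 = 2.5; z_6 = 0.5; h_6 = 5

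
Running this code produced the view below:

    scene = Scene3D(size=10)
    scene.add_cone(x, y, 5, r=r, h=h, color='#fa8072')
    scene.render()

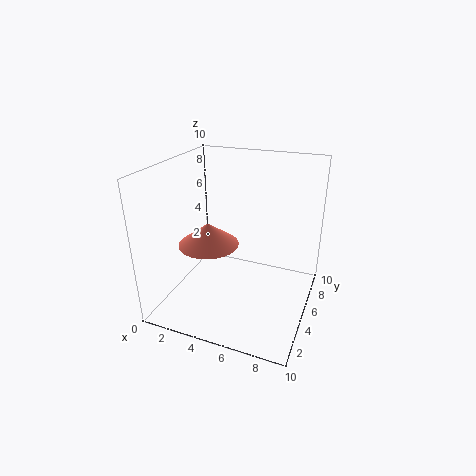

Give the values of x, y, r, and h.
x = 3.5
y = 3.5
r = 2
h = 1.5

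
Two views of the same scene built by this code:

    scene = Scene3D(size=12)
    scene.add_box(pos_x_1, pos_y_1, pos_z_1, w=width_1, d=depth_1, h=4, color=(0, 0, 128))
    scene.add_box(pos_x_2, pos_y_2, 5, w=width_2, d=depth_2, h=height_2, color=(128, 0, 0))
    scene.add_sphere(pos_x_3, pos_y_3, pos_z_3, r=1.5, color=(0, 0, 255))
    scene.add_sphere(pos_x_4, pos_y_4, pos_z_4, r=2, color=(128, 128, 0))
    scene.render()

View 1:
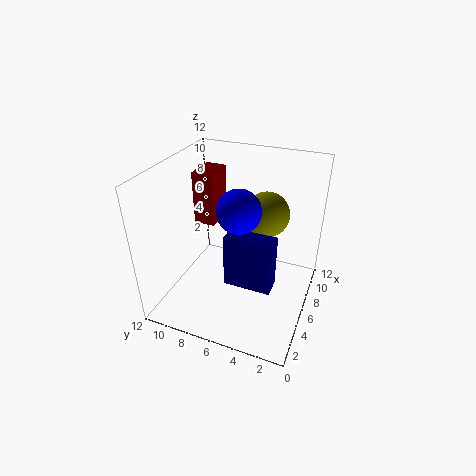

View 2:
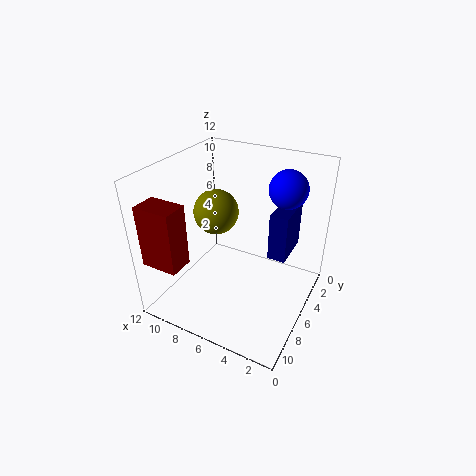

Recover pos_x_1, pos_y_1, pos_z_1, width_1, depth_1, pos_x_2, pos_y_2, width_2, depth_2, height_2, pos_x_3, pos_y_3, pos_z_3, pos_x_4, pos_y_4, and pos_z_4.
pos_x_1 = 2, pos_y_1 = 2, pos_z_1 = 4.5, width_1 = 1.5, depth_1 = 3.5, pos_x_2 = 8.5, pos_y_2 = 9.5, width_2 = 3, depth_2 = 2, height_2 = 5, pos_x_3 = 2.5, pos_y_3 = 4.5, pos_z_3 = 10.5, pos_x_4 = 9, pos_y_4 = 4.5, pos_z_4 = 7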